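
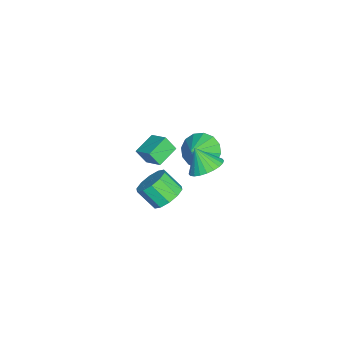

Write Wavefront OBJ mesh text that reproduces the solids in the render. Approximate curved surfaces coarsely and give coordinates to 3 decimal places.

v 2.937 0.633 0.561
v 3.692 0.829 0.945
v 3.459 -0.038 1.844
v 2.703 -0.233 1.459
v 3.312 1.147 1.154
v 3.079 0.28 2.052
v 2.789 1.269 1.136
v 2.556 0.403 2.034
v 2.322 1.149 0.898
v 2.089 0.282 1.797
v 2.09 0.831 0.531
v 1.857 -0.036 1.43
v 2.181 0.438 0.176
v 1.948 -0.429 1.075
v 2.561 0.12 -0.032
v 2.328 -0.747 0.866
v 3.084 -0.003 -0.014
v 2.851 -0.869 0.884
v 3.551 0.118 0.223
v 3.318 -0.749 1.122
v 3.783 0.436 0.59
v 3.55 -0.431 1.489
v 1.073 2.108 1.319
v 1.874 1.676 1.314
v 0.747 1.492 2.381
v 1.952 1.965 1.505
v 1.896 2.276 1.668
v 1.715 2.561 1.778
v 1.436 2.777 1.818
v 1.102 2.891 1.781
v 0.763 2.886 1.675
v 0.471 2.762 1.514
v 0.271 2.539 1.323
v 0.194 2.25 1.132
v 0.249 1.94 0.969
v 0.431 1.655 0.86
v 0.71 1.439 0.82
v 1.044 1.324 0.856
v 1.382 1.33 0.963
v 1.674 1.453 1.124
v -3.564 1.113 -1.909
v -2.901 1.083 -2.735
v -2.436 0.787 -0.991
v -2.89 1.604 -2.563
v -3.06 1.993 -2.216
v -3.365 2.147 -1.787
v -3.724 2.023 -1.39
v -4.039 1.655 -1.132
v -4.227 1.142 -1.082
v -4.238 0.621 -1.254
v -4.068 0.232 -1.601
v -3.763 0.079 -2.031
v -3.405 0.202 -2.428
v -3.089 0.57 -2.685
v -2.603 -1.472 -2.375
v -2.604 -2.002 -1.575
v -3.686 -0.857 -1.969
v -3.687 -1.388 -1.169
v -1.933 -0.652 -1.831
v -1.934 -1.183 -1.031
v -3.016 -0.038 -1.425
v -3.017 -0.568 -0.625
f 2 1 5
f 2 5 3
f 3 5 6
f 3 6 4
f 5 1 7
f 5 7 6
f 6 7 8
f 6 8 4
f 7 1 9
f 7 9 8
f 8 9 10
f 8 10 4
f 9 1 11
f 9 11 10
f 10 11 12
f 10 12 4
f 11 1 13
f 11 13 12
f 12 13 14
f 12 14 4
f 13 1 15
f 13 15 14
f 14 15 16
f 14 16 4
f 15 1 17
f 15 17 16
f 16 17 18
f 16 18 4
f 17 1 19
f 17 19 18
f 18 19 20
f 18 20 4
f 19 1 21
f 19 21 20
f 20 21 22
f 20 22 4
f 21 1 2
f 21 2 22
f 22 2 3
f 22 3 4
f 24 23 26
f 24 26 25
f 26 23 27
f 26 27 25
f 27 23 28
f 27 28 25
f 28 23 29
f 28 29 25
f 29 23 30
f 29 30 25
f 30 23 31
f 30 31 25
f 31 23 32
f 31 32 25
f 32 23 33
f 32 33 25
f 33 23 34
f 33 34 25
f 34 23 35
f 34 35 25
f 35 23 36
f 35 36 25
f 36 23 37
f 36 37 25
f 37 23 38
f 37 38 25
f 38 23 39
f 38 39 25
f 39 23 40
f 39 40 25
f 40 23 24
f 40 24 25
f 42 41 44
f 42 44 43
f 44 41 45
f 44 45 43
f 45 41 46
f 45 46 43
f 46 41 47
f 46 47 43
f 47 41 48
f 47 48 43
f 48 41 49
f 48 49 43
f 49 41 50
f 49 50 43
f 50 41 51
f 50 51 43
f 51 41 52
f 51 52 43
f 52 41 53
f 52 53 43
f 53 41 54
f 53 54 43
f 54 41 42
f 54 42 43
f 56 58 55
f 59 56 55
f 55 58 57
f 57 59 55
f 56 62 58
f 60 56 59
f 60 62 56
f 58 62 57
f 61 59 57
f 57 62 61
f 61 60 59
f 62 60 61



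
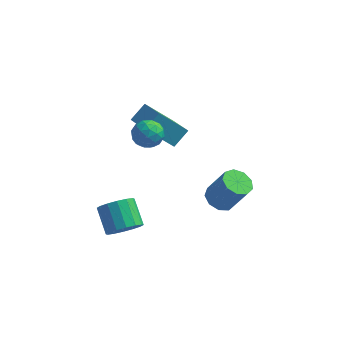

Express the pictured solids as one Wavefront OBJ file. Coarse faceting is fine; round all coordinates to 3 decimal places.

v -1.758 -2.669 -2.706
v -0.992 -2.151 -2.611
v -1.755 -1.193 -1.678
v -2.522 -1.711 -1.774
v -1.221 -1.965 -2.991
v -1.985 -1.007 -2.058
v -1.595 -1.967 -3.294
v -2.359 -1.009 -2.361
v -2.012 -2.157 -3.44
v -2.776 -1.199 -2.507
v -2.362 -2.485 -3.39
v -3.125 -1.526 -2.457
v -2.549 -2.862 -3.156
v -3.313 -1.903 -2.223
v -2.525 -3.187 -2.802
v -3.288 -2.229 -1.869
v -2.295 -3.373 -2.422
v -3.059 -2.415 -1.489
v -1.921 -3.371 -2.119
v -2.685 -2.413 -1.186
v -1.504 -3.181 -1.973
v -2.268 -2.223 -1.04
v -1.155 -2.854 -2.023
v -1.918 -1.895 -1.09
v -0.967 -2.477 -2.257
v -1.731 -1.518 -1.324
v -2.822 1.629 1.676
v -2.356 2.384 2.375
v -1.526 2.143 0.256
v -1.059 2.898 0.956
v -1.721 0.422 2.244
v -1.254 1.177 2.944
v -0.424 0.936 0.825
v 0.042 1.691 1.524
v 1.726 1.495 -3.14
v 2.256 2.09 -3.405
v 3.165 2 -1.784
v 2.634 1.405 -1.52
v 1.807 2.331 -3.139
v 2.715 2.241 -1.519
v 1.32 2.181 -2.875
v 2.228 2.091 -1.254
v 1.022 1.709 -2.734
v 1.931 1.619 -1.114
v 1.054 1.138 -2.784
v 1.963 1.048 -1.163
v 1.4 0.733 -3
v 2.309 0.643 -1.38
v 1.899 0.685 -3.282
v 2.807 0.595 -1.662
v 2.316 1.016 -3.498
v 3.225 0.926 -1.877
v 2.457 1.571 -3.546
v 3.366 1.481 -1.925
v -1.146 -0.555 3.647
v -0.552 -0.916 4.102
v -1.448 -1.744 3.098
v -0.854 -2.105 3.553
v -1.538 -1.811 3.921
v -1.352 -1.076 4.26
v -0.648 -1.584 2.94
v -0.462 -0.849 3.279
v -0.245 -1.552 3.665
v -0.795 -1.692 4.271
v -1.205 -0.968 2.929
v -1.755 -1.108 3.535
v -0.823 -0.631 3.923
v -1.177 -2.029 3.277
v -1.58 -1.856 3.494
v -1.231 -2.068 3.761
v -1.293 -0.725 4.016
v -0.944 -0.937 4.283
v -1.523 -1.463 4.177
v -1.056 -1.723 2.917
v -0.707 -1.935 3.184
v -0.769 -0.592 3.439
v -0.42 -0.804 3.706
v -0.477 -1.197 3.023
v -0.293 -1.217 3.933
v -0.47 -1.916 3.611
v -0.349 -1.61 3.25
v -0.24 -1.178 3.45
v -0.616 -1.299 4.29
v -0.793 -1.998 3.967
v -1.196 -1.825 4.183
v -1.086 -1.393 4.383
v -0.435 -1.673 4.033
v -1.207 -0.662 3.233
v -1.384 -1.361 2.91
v -0.914 -1.267 2.817
v -0.804 -0.835 3.017
v -1.53 -0.744 3.589
v -1.707 -1.443 3.267
v -1.76 -1.482 3.75
v -1.651 -1.05 3.95
v -1.565 -0.987 3.167
f 2 1 5
f 2 5 3
f 3 5 6
f 3 6 4
f 5 1 7
f 5 7 6
f 6 7 8
f 6 8 4
f 7 1 9
f 7 9 8
f 8 9 10
f 8 10 4
f 9 1 11
f 9 11 10
f 10 11 12
f 10 12 4
f 11 1 13
f 11 13 12
f 12 13 14
f 12 14 4
f 13 1 15
f 13 15 14
f 14 15 16
f 14 16 4
f 15 1 17
f 15 17 16
f 16 17 18
f 16 18 4
f 17 1 19
f 17 19 18
f 18 19 20
f 18 20 4
f 19 1 21
f 19 21 20
f 20 21 22
f 20 22 4
f 21 1 23
f 21 23 22
f 22 23 24
f 22 24 4
f 23 1 25
f 23 25 24
f 24 25 26
f 24 26 4
f 25 1 2
f 25 2 26
f 26 2 3
f 26 3 4
f 28 30 27
f 31 28 27
f 27 30 29
f 29 31 27
f 28 34 30
f 32 28 31
f 32 34 28
f 30 34 29
f 33 31 29
f 29 34 33
f 33 32 31
f 34 32 33
f 36 35 39
f 36 39 37
f 37 39 40
f 37 40 38
f 39 35 41
f 39 41 40
f 40 41 42
f 40 42 38
f 41 35 43
f 41 43 42
f 42 43 44
f 42 44 38
f 43 35 45
f 43 45 44
f 44 45 46
f 44 46 38
f 45 35 47
f 45 47 46
f 46 47 48
f 46 48 38
f 47 35 49
f 47 49 48
f 48 49 50
f 48 50 38
f 49 35 51
f 49 51 50
f 50 51 52
f 50 52 38
f 51 35 53
f 51 53 52
f 52 53 54
f 52 54 38
f 53 35 36
f 53 36 54
f 54 36 37
f 54 37 38
f 55 92 71
f 92 66 95
f 71 95 60
f 92 95 71
f 55 71 67
f 71 60 72
f 67 72 56
f 71 72 67
f 55 67 76
f 67 56 77
f 76 77 62
f 67 77 76
f 55 76 88
f 76 62 91
f 88 91 65
f 76 91 88
f 55 88 92
f 88 65 96
f 92 96 66
f 88 96 92
f 56 72 83
f 72 60 86
f 83 86 64
f 72 86 83
f 60 95 73
f 95 66 94
f 73 94 59
f 95 94 73
f 66 96 93
f 96 65 89
f 93 89 57
f 96 89 93
f 65 91 90
f 91 62 78
f 90 78 61
f 91 78 90
f 62 77 82
f 77 56 79
f 82 79 63
f 77 79 82
f 58 84 70
f 84 64 85
f 70 85 59
f 84 85 70
f 58 70 68
f 70 59 69
f 68 69 57
f 70 69 68
f 58 68 75
f 68 57 74
f 75 74 61
f 68 74 75
f 58 75 80
f 75 61 81
f 80 81 63
f 75 81 80
f 58 80 84
f 80 63 87
f 84 87 64
f 80 87 84
f 59 85 73
f 85 64 86
f 73 86 60
f 85 86 73
f 57 69 93
f 69 59 94
f 93 94 66
f 69 94 93
f 61 74 90
f 74 57 89
f 90 89 65
f 74 89 90
f 63 81 82
f 81 61 78
f 82 78 62
f 81 78 82
f 64 87 83
f 87 63 79
f 83 79 56
f 87 79 83



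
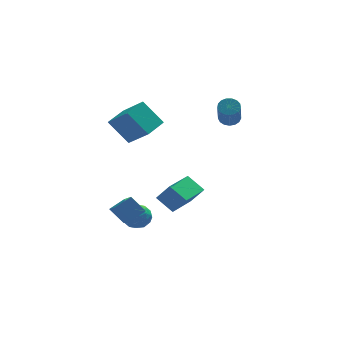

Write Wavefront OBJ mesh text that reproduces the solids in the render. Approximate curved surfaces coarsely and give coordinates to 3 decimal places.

v 1.68 1.65 2.035
v 2.244 1.519 2.001
v 2.063 0.418 3.23
v 1.5 0.55 3.265
v 2.236 1.726 2.185
v 2.055 0.625 3.414
v 2.1 1.916 2.335
v 1.919 0.815 3.564
v 1.868 2.045 2.417
v 1.687 0.944 3.646
v 1.593 2.084 2.411
v 1.412 0.983 3.64
v 1.338 2.023 2.319
v 1.157 0.922 3.548
v 1.162 1.877 2.162
v 0.981 0.776 3.391
v 1.104 1.679 1.976
v 0.923 0.578 3.205
v 1.179 1.474 1.804
v 0.998 0.374 3.033
v 1.368 1.31 1.685
v 1.187 0.209 2.914
v 1.629 1.224 1.646
v 1.448 0.123 2.875
v 1.902 1.235 1.696
v 1.721 0.134 2.925
v 2.124 1.342 1.824
v 1.943 0.241 3.053
v -1.498 -1.498 -2.901
v -2.253 -0.927 -2.179
v -0.443 -0.04 -2.95
v -1.197 0.53 -2.228
v -0.883 -1.91 -1.932
v -1.637 -1.34 -1.21
v 0.173 -0.453 -1.981
v -0.582 0.118 -1.259
v -4.621 -1.993 -2.283
v -4.435 -3.801 -1.212
v -3.867 -1.643 -1.824
v -3.68 -3.451 -0.753
v -3.96 -2.389 -3.067
v -3.773 -4.197 -1.996
v -3.205 -2.039 -2.608
v -3.019 -3.847 -1.537
v -2.4 1.419 1.157
v -3.403 1.859 2.471
v -3.319 2.446 0.111
v -4.322 2.886 1.425
v -1.538 2.494 1.455
v -2.541 2.934 2.769
v -2.457 3.521 0.409
v -3.46 3.961 1.723
v -3.542 0.356 -4.297
v -2.819 0.563 -4.026
v -3.441 -0.783 -3.694
v -2.718 -0.576 -3.423
v -3.37 -0.206 -3.145
v -3.433 0.498 -3.518
v -2.827 -0.718 -4.202
v -2.89 -0.014 -4.575
v -2.378 -0.1 -3.967
v -2.713 0.216 -3.314
v -3.547 -0.436 -4.406
v -3.882 -0.12 -3.753
v -3.19 0.56 -4.215
v -3.07 -0.78 -3.505
v -3.454 -0.563 -3.342
v -3.029 -0.44 -3.183
v -3.55 0.521 -3.916
v -3.125 0.643 -3.757
v -3.449 0.19 -3.239
v -3.135 -0.863 -3.963
v -2.71 -0.741 -3.804
v -3.231 0.22 -4.537
v -2.806 0.343 -4.378
v -2.811 -0.41 -4.481
v -2.505 0.292 -4.021
v -2.446 -0.378 -3.666
v -2.51 -0.461 -4.124
v -2.547 -0.047 -4.343
v -2.703 0.477 -3.637
v -2.643 -0.192 -3.282
v -3.026 0.025 -3.119
v -3.063 0.439 -3.338
v -2.443 0.088 -3.602
v -3.617 -0.028 -4.438
v -3.557 -0.697 -4.083
v -3.197 -0.659 -4.382
v -3.234 -0.245 -4.601
v -3.814 0.158 -4.054
v -3.755 -0.512 -3.699
v -3.713 -0.173 -3.377
v -3.75 0.241 -3.596
v -3.817 -0.308 -4.118
f 2 1 5
f 2 5 3
f 3 5 6
f 3 6 4
f 5 1 7
f 5 7 6
f 6 7 8
f 6 8 4
f 7 1 9
f 7 9 8
f 8 9 10
f 8 10 4
f 9 1 11
f 9 11 10
f 10 11 12
f 10 12 4
f 11 1 13
f 11 13 12
f 12 13 14
f 12 14 4
f 13 1 15
f 13 15 14
f 14 15 16
f 14 16 4
f 15 1 17
f 15 17 16
f 16 17 18
f 16 18 4
f 17 1 19
f 17 19 18
f 18 19 20
f 18 20 4
f 19 1 21
f 19 21 20
f 20 21 22
f 20 22 4
f 21 1 23
f 21 23 22
f 22 23 24
f 22 24 4
f 23 1 25
f 23 25 24
f 24 25 26
f 24 26 4
f 25 1 27
f 25 27 26
f 26 27 28
f 26 28 4
f 27 1 2
f 27 2 28
f 28 2 3
f 28 3 4
f 30 32 29
f 33 30 29
f 29 32 31
f 31 33 29
f 30 36 32
f 34 30 33
f 34 36 30
f 32 36 31
f 35 33 31
f 31 36 35
f 35 34 33
f 36 34 35
f 38 40 37
f 41 38 37
f 37 40 39
f 39 41 37
f 38 44 40
f 42 38 41
f 42 44 38
f 40 44 39
f 43 41 39
f 39 44 43
f 43 42 41
f 44 42 43
f 46 48 45
f 49 46 45
f 45 48 47
f 47 49 45
f 46 52 48
f 50 46 49
f 50 52 46
f 48 52 47
f 51 49 47
f 47 52 51
f 51 50 49
f 52 50 51
f 53 90 69
f 90 64 93
f 69 93 58
f 90 93 69
f 53 69 65
f 69 58 70
f 65 70 54
f 69 70 65
f 53 65 74
f 65 54 75
f 74 75 60
f 65 75 74
f 53 74 86
f 74 60 89
f 86 89 63
f 74 89 86
f 53 86 90
f 86 63 94
f 90 94 64
f 86 94 90
f 54 70 81
f 70 58 84
f 81 84 62
f 70 84 81
f 58 93 71
f 93 64 92
f 71 92 57
f 93 92 71
f 64 94 91
f 94 63 87
f 91 87 55
f 94 87 91
f 63 89 88
f 89 60 76
f 88 76 59
f 89 76 88
f 60 75 80
f 75 54 77
f 80 77 61
f 75 77 80
f 56 82 68
f 82 62 83
f 68 83 57
f 82 83 68
f 56 68 66
f 68 57 67
f 66 67 55
f 68 67 66
f 56 66 73
f 66 55 72
f 73 72 59
f 66 72 73
f 56 73 78
f 73 59 79
f 78 79 61
f 73 79 78
f 56 78 82
f 78 61 85
f 82 85 62
f 78 85 82
f 57 83 71
f 83 62 84
f 71 84 58
f 83 84 71
f 55 67 91
f 67 57 92
f 91 92 64
f 67 92 91
f 59 72 88
f 72 55 87
f 88 87 63
f 72 87 88
f 61 79 80
f 79 59 76
f 80 76 60
f 79 76 80
f 62 85 81
f 85 61 77
f 81 77 54
f 85 77 81



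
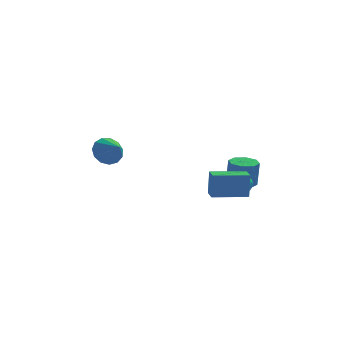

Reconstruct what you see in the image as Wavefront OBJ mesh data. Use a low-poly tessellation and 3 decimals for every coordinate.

v -3.807 -0.778 1.716
v -3.262 -0.898 0.899
v -3.073 -1.722 2.344
v -3.009 -0.502 1.199
v -3.01 -0.193 1.664
v -3.264 -0.07 2.146
v -3.69 -0.173 2.491
v -4.153 -0.467 2.59
v -4.507 -0.86 2.412
v -4.638 -1.227 2.013
v -4.505 -1.452 1.52
v -4.151 -1.463 1.089
v -3.688 -1.256 0.858
v 3.618 0.554 -1.127
v 4.154 -0.152 -1.204
v 4.278 -0.241 0.469
v 3.742 0.466 0.547
v 4.497 0.436 -1.198
v 4.621 0.347 0.475
v 4.325 1.094 -1.15
v 4.45 1.005 0.523
v 3.739 1.435 -1.089
v 3.864 1.346 0.584
v 3.082 1.261 -1.049
v 3.206 1.172 0.624
v 2.739 0.673 -1.055
v 2.863 0.584 0.618
v 2.91 0.015 -1.103
v 3.035 -0.074 0.57
v 3.496 -0.326 -1.164
v 3.621 -0.415 0.509
v 3.633 -0.602 -0.776
v 4.027 -0.785 -0.275
v 3.233 -1.595 -0.825
v 3.627 -1.778 -0.324
v 3.124 -1.36 -0.215
v 3.372 -0.746 -0.185
v 3.888 -1.634 -0.915
v 4.136 -1.02 -0.885
v 4.184 -1.422 -0.361
v 3.712 -1.253 0.071
v 3.548 -1.127 -1.171
v 3.076 -0.958 -0.739
v 3.865 -0.606 -0.522
v 3.395 -1.774 -0.578
v 3.1 -1.528 -0.514
v 3.331 -1.636 -0.22
v 3.48 -0.584 -0.468
v 3.711 -0.691 -0.174
v 3.181 -1.029 -0.139
v 3.549 -1.689 -0.926
v 3.78 -1.796 -0.632
v 3.929 -0.744 -0.88
v 4.16 -0.852 -0.586
v 4.079 -1.351 -0.961
v 4.189 -1.088 -0.278
v 3.954 -1.672 -0.306
v 4.108 -1.587 -0.654
v 4.253 -1.227 -0.636
v 3.911 -0.989 -0.023
v 3.676 -1.573 -0.052
v 3.381 -1.327 0.012
v 3.526 -0.966 0.03
v 4.004 -1.364 -0.074
v 3.584 -0.807 -1.048
v 3.349 -1.391 -1.077
v 3.734 -1.414 -1.13
v 3.879 -1.053 -1.112
v 3.306 -0.708 -0.794
v 3.071 -1.292 -0.822
v 3.007 -1.153 -0.464
v 3.152 -0.793 -0.446
v 3.256 -1.016 -1.026
v 1.988 -3.752 -0.61
v 2.049 -3.667 0.957
v 1.785 -2.763 -0.655
v 1.846 -2.679 0.911
v 4.014 -3.341 -0.711
v 4.075 -3.257 0.855
v 3.811 -2.353 -0.757
v 3.872 -2.268 0.81
f 2 1 4
f 2 4 3
f 4 1 5
f 4 5 3
f 5 1 6
f 5 6 3
f 6 1 7
f 6 7 3
f 7 1 8
f 7 8 3
f 8 1 9
f 8 9 3
f 9 1 10
f 9 10 3
f 10 1 11
f 10 11 3
f 11 1 12
f 11 12 3
f 12 1 13
f 12 13 3
f 13 1 2
f 13 2 3
f 15 14 18
f 15 18 16
f 16 18 19
f 16 19 17
f 18 14 20
f 18 20 19
f 19 20 21
f 19 21 17
f 20 14 22
f 20 22 21
f 21 22 23
f 21 23 17
f 22 14 24
f 22 24 23
f 23 24 25
f 23 25 17
f 24 14 26
f 24 26 25
f 25 26 27
f 25 27 17
f 26 14 28
f 26 28 27
f 27 28 29
f 27 29 17
f 28 14 30
f 28 30 29
f 29 30 31
f 29 31 17
f 30 14 15
f 30 15 31
f 31 15 16
f 31 16 17
f 32 69 48
f 69 43 72
f 48 72 37
f 69 72 48
f 32 48 44
f 48 37 49
f 44 49 33
f 48 49 44
f 32 44 53
f 44 33 54
f 53 54 39
f 44 54 53
f 32 53 65
f 53 39 68
f 65 68 42
f 53 68 65
f 32 65 69
f 65 42 73
f 69 73 43
f 65 73 69
f 33 49 60
f 49 37 63
f 60 63 41
f 49 63 60
f 37 72 50
f 72 43 71
f 50 71 36
f 72 71 50
f 43 73 70
f 73 42 66
f 70 66 34
f 73 66 70
f 42 68 67
f 68 39 55
f 67 55 38
f 68 55 67
f 39 54 59
f 54 33 56
f 59 56 40
f 54 56 59
f 35 61 47
f 61 41 62
f 47 62 36
f 61 62 47
f 35 47 45
f 47 36 46
f 45 46 34
f 47 46 45
f 35 45 52
f 45 34 51
f 52 51 38
f 45 51 52
f 35 52 57
f 52 38 58
f 57 58 40
f 52 58 57
f 35 57 61
f 57 40 64
f 61 64 41
f 57 64 61
f 36 62 50
f 62 41 63
f 50 63 37
f 62 63 50
f 34 46 70
f 46 36 71
f 70 71 43
f 46 71 70
f 38 51 67
f 51 34 66
f 67 66 42
f 51 66 67
f 40 58 59
f 58 38 55
f 59 55 39
f 58 55 59
f 41 64 60
f 64 40 56
f 60 56 33
f 64 56 60
f 75 77 74
f 78 75 74
f 74 77 76
f 76 78 74
f 75 81 77
f 79 75 78
f 79 81 75
f 77 81 76
f 80 78 76
f 76 81 80
f 80 79 78
f 81 79 80



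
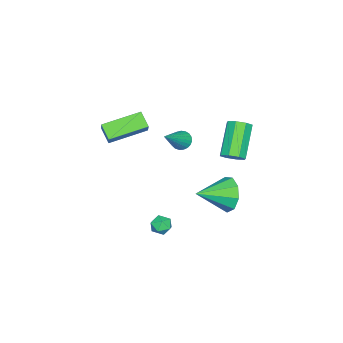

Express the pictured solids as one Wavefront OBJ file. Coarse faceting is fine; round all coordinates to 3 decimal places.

v 1.19 -1.674 1.766
v 1.529 -1.389 1.392
v 2.75 -1.866 3.034
v 1.442 -1.209 1.527
v 1.31 -1.11 1.703
v 1.158 -1.109 1.89
v 1.012 -1.205 2.056
v 0.896 -1.382 2.171
v 0.831 -1.61 2.217
v 0.828 -1.849 2.184
v 0.888 -2.058 2.079
v 1 -2.2 1.92
v 1.145 -2.252 1.734
v 1.297 -2.203 1.554
v 1.431 -2.063 1.41
v 1.524 -1.856 1.328
v 1.558 -1.618 1.321
v 1.199 1.088 1.372
v 1.666 1.083 1.838
v 0.207 0.807 3.295
v -0.259 0.812 2.828
v 1.488 1.547 1.748
v 0.029 1.271 3.205
v 1.141 1.742 1.437
v -0.318 1.466 2.894
v 0.828 1.554 1.088
v -0.631 1.278 2.545
v 0.733 1.093 0.905
v -0.726 0.817 2.362
v 0.911 0.629 0.995
v -0.548 0.353 2.452
v 1.258 0.434 1.306
v -0.201 0.158 2.763
v 1.571 0.622 1.655
v 0.112 0.346 3.112
v 3.234 -1.327 -3.392
v 3.651 -1.797 -3.439
v 2.469 -2.003 -3.421
v 2.886 -2.473 -3.468
v 2.838 -2.147 -2.93
v 3.311 -1.73 -2.912
v 2.809 -2.07 -3.948
v 3.282 -1.653 -3.93
v 3.389 -2.257 -3.783
v 3.407 -2.304 -3.154
v 2.713 -1.496 -3.706
v 2.731 -1.543 -3.077
v 1.726 -3.626 3.356
v 2.535 -3.191 4.304
v 2.139 -3.028 2.729
v 2.948 -2.593 3.677
v 3.092 -5.087 2.863
v 3.901 -4.652 3.811
v 3.505 -4.489 2.236
v 4.314 -4.054 3.184
v 0.657 0.641 -1.959
v 1.261 0.866 -2.839
v 1.943 -0.541 -1.381
v 1.437 1.331 -2.283
v 1.249 1.472 -1.576
v 0.784 1.225 -1.048
v 0.26 0.705 -0.947
v -0.079 0.155 -1.319
v -0.073 -0.168 -1.991
v 0.275 -0.112 -2.649
v 0.802 0.297 -2.983
f 2 1 4
f 2 4 3
f 4 1 5
f 4 5 3
f 5 1 6
f 5 6 3
f 6 1 7
f 6 7 3
f 7 1 8
f 7 8 3
f 8 1 9
f 8 9 3
f 9 1 10
f 9 10 3
f 10 1 11
f 10 11 3
f 11 1 12
f 11 12 3
f 12 1 13
f 12 13 3
f 13 1 14
f 13 14 3
f 14 1 15
f 14 15 3
f 15 1 16
f 15 16 3
f 16 1 17
f 16 17 3
f 17 1 2
f 17 2 3
f 19 18 22
f 19 22 20
f 20 22 23
f 20 23 21
f 22 18 24
f 22 24 23
f 23 24 25
f 23 25 21
f 24 18 26
f 24 26 25
f 25 26 27
f 25 27 21
f 26 18 28
f 26 28 27
f 27 28 29
f 27 29 21
f 28 18 30
f 28 30 29
f 29 30 31
f 29 31 21
f 30 18 32
f 30 32 31
f 31 32 33
f 31 33 21
f 32 18 34
f 32 34 33
f 33 34 35
f 33 35 21
f 34 18 19
f 34 19 35
f 35 19 20
f 35 20 21
f 36 47 41
f 36 41 37
f 36 37 43
f 36 43 46
f 36 46 47
f 37 41 45
f 41 47 40
f 47 46 38
f 46 43 42
f 43 37 44
f 39 45 40
f 39 40 38
f 39 38 42
f 39 42 44
f 39 44 45
f 40 45 41
f 38 40 47
f 42 38 46
f 44 42 43
f 45 44 37
f 49 51 48
f 52 49 48
f 48 51 50
f 50 52 48
f 49 55 51
f 53 49 52
f 53 55 49
f 51 55 50
f 54 52 50
f 50 55 54
f 54 53 52
f 55 53 54
f 57 56 59
f 57 59 58
f 59 56 60
f 59 60 58
f 60 56 61
f 60 61 58
f 61 56 62
f 61 62 58
f 62 56 63
f 62 63 58
f 63 56 64
f 63 64 58
f 64 56 65
f 64 65 58
f 65 56 66
f 65 66 58
f 66 56 57
f 66 57 58



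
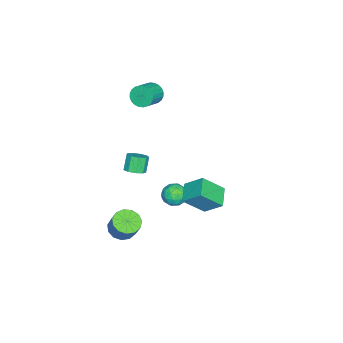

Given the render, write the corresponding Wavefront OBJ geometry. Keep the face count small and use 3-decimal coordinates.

v 3.571 -2.368 -4.033
v 4.321 -2.12 -4.42
v 4.759 -1.623 -3.255
v 4.009 -1.872 -2.867
v 4.008 -1.738 -4.465
v 4.445 -1.242 -3.3
v 3.556 -1.557 -4.373
v 3.993 -1.06 -3.208
v 3.108 -1.633 -4.172
v 3.546 -1.136 -3.007
v 2.808 -1.943 -3.928
v 3.246 -1.446 -2.763
v 2.75 -2.388 -3.716
v 3.188 -1.891 -2.551
v 2.953 -2.826 -3.605
v 3.39 -2.329 -2.44
v 3.352 -3.12 -3.63
v 3.789 -2.623 -2.465
v 3.821 -3.174 -3.782
v 4.258 -2.678 -2.617
v 4.21 -2.973 -4.014
v 4.647 -2.476 -2.849
v 4.397 -2.58 -4.252
v 4.834 -2.083 -3.087
v 2.578 2.415 -0.226
v 2.632 3.506 0.696
v 3.777 2.72 -0.657
v 3.831 3.812 0.265
v 3.289 1.348 0.995
v 3.343 2.44 1.917
v 4.488 1.654 0.564
v 4.542 2.745 1.486
v -4.59 -3.566 1.504
v -4.332 -3.913 0.843
v -3.092 -4.121 1.435
v -3.35 -3.774 2.096
v -4.258 -3.619 0.789
v -3.017 -3.827 1.381
v -4.234 -3.317 0.845
v -2.993 -3.524 1.437
v -4.264 -3.052 1
v -3.023 -3.26 1.593
v -4.344 -2.866 1.233
v -3.103 -3.074 1.825
v -4.461 -2.787 1.507
v -3.221 -2.995 2.099
v -4.598 -2.826 1.78
v -3.358 -3.034 2.372
v -4.734 -2.978 2.011
v -3.494 -3.186 2.603
v -4.848 -3.219 2.165
v -3.608 -3.427 2.757
v -4.923 -3.513 2.219
v -3.682 -3.721 2.811
v -4.947 -3.816 2.163
v -3.706 -4.023 2.755
v -4.917 -4.08 2.007
v -3.676 -4.288 2.6
v -4.837 -4.266 1.775
v -3.596 -4.474 2.367
v -4.719 -4.345 1.501
v -3.479 -4.553 2.093
v -4.582 -4.306 1.228
v -3.342 -4.514 1.82
v -4.446 -4.154 0.997
v -3.206 -4.362 1.589
v 1.88 0.995 -0.995
v 2.481 0.99 -1.553
v 1.819 -0.33 -1.047
v 2.42 -0.335 -1.605
v 2.582 -0.119 -0.831
v 2.619 0.699 -0.798
v 1.681 -0.039 -1.802
v 1.718 0.779 -1.769
v 2.358 0.35 -2.051
v 2.915 0.301 -1.451
v 1.385 0.359 -1.149
v 1.942 0.31 -0.549
v 2.186 1.109 -1.269
v 2.114 -0.449 -1.331
v 2.209 -0.322 -0.876
v 2.563 -0.325 -1.203
v 2.267 0.938 -0.826
v 2.62 0.935 -1.154
v 2.679 0.283 -0.729
v 1.68 -0.275 -1.446
v 2.033 -0.278 -1.774
v 1.737 0.985 -1.397
v 2.091 0.982 -1.724
v 1.621 0.377 -1.871
v 2.467 0.73 -1.89
v 2.431 -0.049 -1.921
v 1.997 0.125 -2.037
v 2.019 0.606 -2.018
v 2.794 0.701 -1.537
v 2.758 -0.078 -1.568
v 2.853 0.049 -1.113
v 2.875 0.53 -1.094
v 2.722 0.325 -1.831
v 1.542 0.738 -1.032
v 1.506 -0.041 -1.063
v 1.425 0.13 -1.506
v 1.447 0.611 -1.487
v 1.869 0.709 -0.679
v 1.833 -0.07 -0.71
v 2.281 0.054 -0.582
v 2.303 0.535 -0.563
v 1.578 0.335 -0.769
v 1.691 -2.28 -0.297
v 2.248 -2.451 0.035
v 1.685 -2.47 0.969
v 1.129 -2.3 0.637
v 2.208 -1.995 0.02
v 1.645 -2.014 0.954
v 1.926 -1.672 -0.143
v 1.364 -1.691 0.791
v 1.535 -1.634 -0.378
v 0.972 -1.653 0.556
v 1.216 -1.898 -0.575
v 0.654 -1.917 0.359
v 1.12 -2.341 -0.642
v 0.558 -2.36 0.292
v 1.291 -2.756 -0.547
v 0.729 -2.775 0.386
v 1.649 -2.948 -0.336
v 1.087 -2.967 0.598
v 2.027 -2.828 -0.106
v 1.465 -2.847 0.828
f 2 1 5
f 2 5 3
f 3 5 6
f 3 6 4
f 5 1 7
f 5 7 6
f 6 7 8
f 6 8 4
f 7 1 9
f 7 9 8
f 8 9 10
f 8 10 4
f 9 1 11
f 9 11 10
f 10 11 12
f 10 12 4
f 11 1 13
f 11 13 12
f 12 13 14
f 12 14 4
f 13 1 15
f 13 15 14
f 14 15 16
f 14 16 4
f 15 1 17
f 15 17 16
f 16 17 18
f 16 18 4
f 17 1 19
f 17 19 18
f 18 19 20
f 18 20 4
f 19 1 21
f 19 21 20
f 20 21 22
f 20 22 4
f 21 1 23
f 21 23 22
f 22 23 24
f 22 24 4
f 23 1 2
f 23 2 24
f 24 2 3
f 24 3 4
f 26 28 25
f 29 26 25
f 25 28 27
f 27 29 25
f 26 32 28
f 30 26 29
f 30 32 26
f 28 32 27
f 31 29 27
f 27 32 31
f 31 30 29
f 32 30 31
f 34 33 37
f 34 37 35
f 35 37 38
f 35 38 36
f 37 33 39
f 37 39 38
f 38 39 40
f 38 40 36
f 39 33 41
f 39 41 40
f 40 41 42
f 40 42 36
f 41 33 43
f 41 43 42
f 42 43 44
f 42 44 36
f 43 33 45
f 43 45 44
f 44 45 46
f 44 46 36
f 45 33 47
f 45 47 46
f 46 47 48
f 46 48 36
f 47 33 49
f 47 49 48
f 48 49 50
f 48 50 36
f 49 33 51
f 49 51 50
f 50 51 52
f 50 52 36
f 51 33 53
f 51 53 52
f 52 53 54
f 52 54 36
f 53 33 55
f 53 55 54
f 54 55 56
f 54 56 36
f 55 33 57
f 55 57 56
f 56 57 58
f 56 58 36
f 57 33 59
f 57 59 58
f 58 59 60
f 58 60 36
f 59 33 61
f 59 61 60
f 60 61 62
f 60 62 36
f 61 33 63
f 61 63 62
f 62 63 64
f 62 64 36
f 63 33 65
f 63 65 64
f 64 65 66
f 64 66 36
f 65 33 34
f 65 34 66
f 66 34 35
f 66 35 36
f 67 104 83
f 104 78 107
f 83 107 72
f 104 107 83
f 67 83 79
f 83 72 84
f 79 84 68
f 83 84 79
f 67 79 88
f 79 68 89
f 88 89 74
f 79 89 88
f 67 88 100
f 88 74 103
f 100 103 77
f 88 103 100
f 67 100 104
f 100 77 108
f 104 108 78
f 100 108 104
f 68 84 95
f 84 72 98
f 95 98 76
f 84 98 95
f 72 107 85
f 107 78 106
f 85 106 71
f 107 106 85
f 78 108 105
f 108 77 101
f 105 101 69
f 108 101 105
f 77 103 102
f 103 74 90
f 102 90 73
f 103 90 102
f 74 89 94
f 89 68 91
f 94 91 75
f 89 91 94
f 70 96 82
f 96 76 97
f 82 97 71
f 96 97 82
f 70 82 80
f 82 71 81
f 80 81 69
f 82 81 80
f 70 80 87
f 80 69 86
f 87 86 73
f 80 86 87
f 70 87 92
f 87 73 93
f 92 93 75
f 87 93 92
f 70 92 96
f 92 75 99
f 96 99 76
f 92 99 96
f 71 97 85
f 97 76 98
f 85 98 72
f 97 98 85
f 69 81 105
f 81 71 106
f 105 106 78
f 81 106 105
f 73 86 102
f 86 69 101
f 102 101 77
f 86 101 102
f 75 93 94
f 93 73 90
f 94 90 74
f 93 90 94
f 76 99 95
f 99 75 91
f 95 91 68
f 99 91 95
f 110 109 113
f 110 113 111
f 111 113 114
f 111 114 112
f 113 109 115
f 113 115 114
f 114 115 116
f 114 116 112
f 115 109 117
f 115 117 116
f 116 117 118
f 116 118 112
f 117 109 119
f 117 119 118
f 118 119 120
f 118 120 112
f 119 109 121
f 119 121 120
f 120 121 122
f 120 122 112
f 121 109 123
f 121 123 122
f 122 123 124
f 122 124 112
f 123 109 125
f 123 125 124
f 124 125 126
f 124 126 112
f 125 109 127
f 125 127 126
f 126 127 128
f 126 128 112
f 127 109 110
f 127 110 128
f 128 110 111
f 128 111 112



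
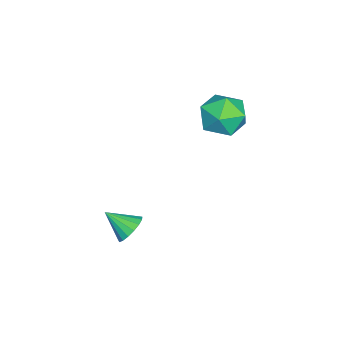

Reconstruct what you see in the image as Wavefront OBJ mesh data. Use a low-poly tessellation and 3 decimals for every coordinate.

v -3.547 2.52 2.739
v -2.999 2.048 1.769
v -4.681 0.932 2.871
v -4.133 0.46 1.901
v -3.528 0.574 2.942
v -2.827 1.556 2.86
v -4.853 1.424 1.78
v -4.152 2.406 1.698
v -3.806 1.371 1.177
v -2.987 0.846 1.895
v -4.693 2.134 2.745
v -3.874 1.609 3.463
v -0.168 -1.604 -3.023
v 0.485 -1.904 -3.375
v -0.252 -2.756 -2.197
v 0.624 -1.703 -3.08
v 0.582 -1.479 -2.772
v 0.368 -1.284 -2.521
v 0.031 -1.162 -2.386
v -0.351 -1.142 -2.396
v -0.691 -1.227 -2.549
v -0.911 -1.398 -2.812
v -0.961 -1.617 -3.122
v -0.829 -1.832 -3.41
v -0.546 -1.995 -3.609
v -0.176 -2.069 -3.673
v 0.196 -2.036 -3.589
f 1 12 6
f 1 6 2
f 1 2 8
f 1 8 11
f 1 11 12
f 2 6 10
f 6 12 5
f 12 11 3
f 11 8 7
f 8 2 9
f 4 10 5
f 4 5 3
f 4 3 7
f 4 7 9
f 4 9 10
f 5 10 6
f 3 5 12
f 7 3 11
f 9 7 8
f 10 9 2
f 14 13 16
f 14 16 15
f 16 13 17
f 16 17 15
f 17 13 18
f 17 18 15
f 18 13 19
f 18 19 15
f 19 13 20
f 19 20 15
f 20 13 21
f 20 21 15
f 21 13 22
f 21 22 15
f 22 13 23
f 22 23 15
f 23 13 24
f 23 24 15
f 24 13 25
f 24 25 15
f 25 13 26
f 25 26 15
f 26 13 27
f 26 27 15
f 27 13 14
f 27 14 15



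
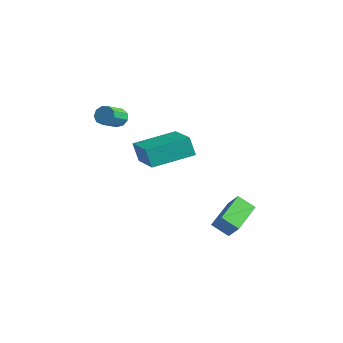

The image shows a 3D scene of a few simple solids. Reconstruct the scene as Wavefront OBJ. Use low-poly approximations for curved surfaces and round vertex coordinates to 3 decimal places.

v -1.465 -1.498 -0.747
v -1.822 -1.563 0.249
v -0.771 0.49 -0.369
v -1.127 0.425 0.627
v 0.347 -2.245 -0.147
v -0.009 -2.31 0.849
v 1.042 -0.257 0.231
v 0.685 -0.322 1.227
v -2.885 -1.535 1.505
v -2.534 -1.252 1.82
v -2.264 -2.262 2.429
v -2.615 -2.545 2.115
v -2.876 -1.249 1.975
v -2.607 -2.259 2.585
v -3.223 -1.381 1.911
v -2.954 -2.391 2.52
v -3.411 -1.584 1.657
v -3.142 -2.594 2.266
v -3.353 -1.765 1.332
v -3.084 -2.775 1.941
v -3.076 -1.838 1.088
v -2.807 -2.848 1.697
v -2.709 -1.769 1.04
v -2.44 -2.779 1.649
v -2.425 -1.591 1.209
v -2.155 -2.601 1.818
v -2.355 -1.386 1.518
v -2.086 -2.397 2.127
v 2.86 -0.943 -3.248
v 3.466 -0.9 -2.518
v 2.197 0.678 -2.793
v 2.803 0.721 -2.063
v 3.537 -0.501 -3.837
v 4.143 -0.458 -3.107
v 2.874 1.12 -3.382
v 3.48 1.163 -2.652
f 2 4 1
f 5 2 1
f 1 4 3
f 3 5 1
f 2 8 4
f 6 2 5
f 6 8 2
f 4 8 3
f 7 5 3
f 3 8 7
f 7 6 5
f 8 6 7
f 10 9 13
f 10 13 11
f 11 13 14
f 11 14 12
f 13 9 15
f 13 15 14
f 14 15 16
f 14 16 12
f 15 9 17
f 15 17 16
f 16 17 18
f 16 18 12
f 17 9 19
f 17 19 18
f 18 19 20
f 18 20 12
f 19 9 21
f 19 21 20
f 20 21 22
f 20 22 12
f 21 9 23
f 21 23 22
f 22 23 24
f 22 24 12
f 23 9 25
f 23 25 24
f 24 25 26
f 24 26 12
f 25 9 27
f 25 27 26
f 26 27 28
f 26 28 12
f 27 9 10
f 27 10 28
f 28 10 11
f 28 11 12
f 30 32 29
f 33 30 29
f 29 32 31
f 31 33 29
f 30 36 32
f 34 30 33
f 34 36 30
f 32 36 31
f 35 33 31
f 31 36 35
f 35 34 33
f 36 34 35



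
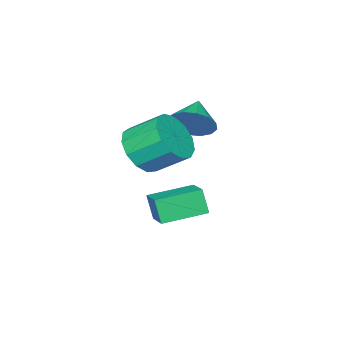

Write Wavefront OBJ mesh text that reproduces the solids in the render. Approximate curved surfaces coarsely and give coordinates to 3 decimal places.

v 1.688 -0.399 -1.55
v 1.613 -0.734 -0.674
v 2.265 0.424 -1.186
v 2.191 0.09 -0.31
v 2.969 -1.21 -1.75
v 2.895 -1.544 -0.874
v 3.547 -0.386 -1.386
v 3.472 -0.721 -0.51
v 1.77 -0.67 2.1
v 2.258 -1.037 2.601
v 0.89 -1.13 2.62
v 2.174 -0.678 2.779
v 1.983 -0.317 2.774
v 1.734 -0.05 2.589
v 1.495 0.05 2.273
v 1.329 -0.042 1.911
v 1.282 -0.303 1.599
v 1.365 -0.662 1.422
v 1.557 -1.023 1.427
v 1.805 -1.289 1.612
v 2.045 -1.39 1.928
v 2.21 -1.298 2.29
v 3.91 -0.86 1.799
v 4.206 -1.305 2.535
v 3.787 -0.326 3.297
v 3.49 0.12 2.561
v 4.597 -1.014 2.375
v 4.177 -0.035 3.137
v 4.769 -0.674 2.033
v 4.35 0.306 2.795
v 4.669 -0.393 1.616
v 4.249 0.587 2.378
v 4.327 -0.26 1.257
v 3.908 0.72 2.019
v 3.853 -0.317 1.071
v 3.434 0.662 1.833
v 3.397 -0.547 1.115
v 2.978 0.432 1.877
v 3.104 -0.876 1.377
v 2.684 0.103 2.139
v 3.066 -1.2 1.772
v 2.647 -0.221 2.534
v 3.296 -1.416 2.176
v 2.877 -0.437 2.939
v 3.721 -1.455 2.461
v 3.302 -0.476 3.223
f 2 4 1
f 5 2 1
f 1 4 3
f 3 5 1
f 2 8 4
f 6 2 5
f 6 8 2
f 4 8 3
f 7 5 3
f 3 8 7
f 7 6 5
f 8 6 7
f 10 9 12
f 10 12 11
f 12 9 13
f 12 13 11
f 13 9 14
f 13 14 11
f 14 9 15
f 14 15 11
f 15 9 16
f 15 16 11
f 16 9 17
f 16 17 11
f 17 9 18
f 17 18 11
f 18 9 19
f 18 19 11
f 19 9 20
f 19 20 11
f 20 9 21
f 20 21 11
f 21 9 22
f 21 22 11
f 22 9 10
f 22 10 11
f 24 23 27
f 24 27 25
f 25 27 28
f 25 28 26
f 27 23 29
f 27 29 28
f 28 29 30
f 28 30 26
f 29 23 31
f 29 31 30
f 30 31 32
f 30 32 26
f 31 23 33
f 31 33 32
f 32 33 34
f 32 34 26
f 33 23 35
f 33 35 34
f 34 35 36
f 34 36 26
f 35 23 37
f 35 37 36
f 36 37 38
f 36 38 26
f 37 23 39
f 37 39 38
f 38 39 40
f 38 40 26
f 39 23 41
f 39 41 40
f 40 41 42
f 40 42 26
f 41 23 43
f 41 43 42
f 42 43 44
f 42 44 26
f 43 23 45
f 43 45 44
f 44 45 46
f 44 46 26
f 45 23 24
f 45 24 46
f 46 24 25
f 46 25 26



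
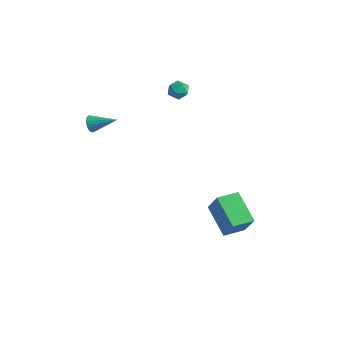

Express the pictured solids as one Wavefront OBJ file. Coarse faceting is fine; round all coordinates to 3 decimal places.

v -3.728 -2.658 2.427
v -3.391 -2.908 2.013
v -2.432 -1.882 3.013
v -3.471 -2.686 1.897
v -3.602 -2.459 1.886
v -3.758 -2.271 1.982
v -3.908 -2.16 2.167
v -4.023 -2.147 2.403
v -4.079 -2.235 2.644
v -4.065 -2.407 2.842
v -3.985 -2.629 2.958
v -3.854 -2.856 2.968
v -3.698 -3.044 2.872
v -3.548 -3.156 2.688
v -3.434 -3.168 2.452
v -3.378 -3.08 2.211
v -2.527 3.178 3.365
v -1.897 3.04 3.056
v -2.423 2.22 4.004
v -1.793 2.082 3.695
v -1.859 2.638 4.14
v -1.923 3.23 3.744
v -2.397 2.03 3.316
v -2.461 2.622 2.92
v -1.817 2.33 3.025
v -1.484 2.706 3.535
v -2.836 2.554 3.525
v -2.503 2.93 4.035
v 1.535 1.298 -3.948
v 2.487 1.031 -2.503
v 1.923 2.611 -3.96
v 2.874 2.345 -2.516
v 3.266 0.775 -5.184
v 4.217 0.509 -3.74
v 3.653 2.089 -5.197
v 4.605 1.822 -3.752
f 2 1 4
f 2 4 3
f 4 1 5
f 4 5 3
f 5 1 6
f 5 6 3
f 6 1 7
f 6 7 3
f 7 1 8
f 7 8 3
f 8 1 9
f 8 9 3
f 9 1 10
f 9 10 3
f 10 1 11
f 10 11 3
f 11 1 12
f 11 12 3
f 12 1 13
f 12 13 3
f 13 1 14
f 13 14 3
f 14 1 15
f 14 15 3
f 15 1 16
f 15 16 3
f 16 1 2
f 16 2 3
f 17 28 22
f 17 22 18
f 17 18 24
f 17 24 27
f 17 27 28
f 18 22 26
f 22 28 21
f 28 27 19
f 27 24 23
f 24 18 25
f 20 26 21
f 20 21 19
f 20 19 23
f 20 23 25
f 20 25 26
f 21 26 22
f 19 21 28
f 23 19 27
f 25 23 24
f 26 25 18
f 30 32 29
f 33 30 29
f 29 32 31
f 31 33 29
f 30 36 32
f 34 30 33
f 34 36 30
f 32 36 31
f 35 33 31
f 31 36 35
f 35 34 33
f 36 34 35



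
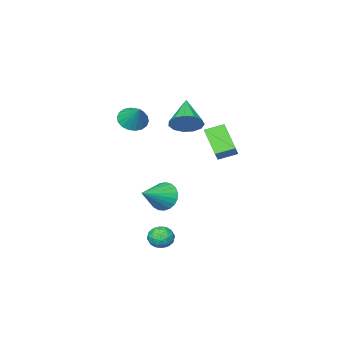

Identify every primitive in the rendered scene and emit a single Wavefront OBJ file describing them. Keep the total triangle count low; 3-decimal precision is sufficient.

v 0.246 0.059 3.38
v 0.975 -0.408 3.586
v 0.574 1.081 4.54
v 1.109 -0.148 3.319
v 1.073 0.153 3.064
v 0.872 0.435 2.872
v 0.548 0.643 2.78
v 0.164 0.736 2.808
v -0.204 0.694 2.948
v -0.483 0.526 3.175
v -0.617 0.267 3.442
v -0.581 -0.035 3.696
v -0.38 -0.317 3.889
v -0.056 -0.525 3.98
v 0.329 -0.617 3.953
v 0.696 -0.576 3.812
v 0.216 2.632 -1.614
v 0.661 2.309 -2.425
v 1.904 2.828 -0.766
v 0.647 2.711 -2.491
v 0.558 3.099 -2.404
v 0.41 3.406 -2.182
v 0.229 3.58 -1.861
v 0.045 3.59 -1.497
v -0.109 3.434 -1.154
v -0.207 3.139 -0.89
v -0.232 2.756 -0.751
v -0.18 2.353 -0.762
v -0.059 1.997 -0.92
v 0.109 1.751 -1.198
v 0.296 1.657 -1.548
v 0.469 1.732 -1.909
v 0.598 1.962 -2.22
v -2.429 1.385 2.718
v -1.674 1.297 3.368
v -3.551 0.055 3.842
v -1.994 1.722 3.553
v -2.452 2.041 3.473
v -2.903 2.151 3.153
v -3.203 2.018 2.695
v -3.258 1.684 2.245
v -3.05 1.254 1.945
v -2.645 0.867 1.891
v -2.171 0.643 2.099
v -1.78 0.655 2.504
v -1.595 0.899 2.977
v -3.269 3.064 0.319
v -3.623 1.735 1.6
v -4.201 3.68 0.699
v -4.556 2.35 1.98
v -2.504 3.69 1.18
v -2.859 2.36 2.461
v -3.437 4.305 1.56
v -3.791 2.976 2.841
v 0.721 4.037 -4.068
v 1.124 4.449 -3.529
v 1.716 3.251 -4.211
v 2.119 3.663 -3.672
v 1.496 3.231 -3.453
v 0.882 3.717 -3.365
v 1.958 3.983 -4.375
v 1.344 4.469 -4.287
v 1.889 4.416 -3.719
v 1.603 3.951 -3.15
v 1.237 3.749 -4.59
v 0.951 3.284 -4.021
v 0.836 4.312 -3.786
v 2.004 3.388 -3.954
v 1.639 3.134 -3.825
v 1.876 3.376 -3.509
v 0.693 3.882 -3.689
v 0.93 4.124 -3.373
v 1.148 3.408 -3.328
v 1.91 3.576 -4.367
v 2.147 3.818 -4.051
v 0.964 4.324 -4.231
v 1.201 4.566 -3.915
v 1.692 4.292 -4.412
v 1.522 4.535 -3.581
v 2.106 4.072 -3.665
v 2.012 4.26 -4.078
v 1.651 4.546 -4.026
v 1.354 4.262 -3.246
v 1.939 3.799 -3.331
v 1.573 3.546 -3.202
v 1.211 3.831 -3.15
v 1.804 4.242 -3.358
v 0.901 3.901 -4.409
v 1.486 3.438 -4.494
v 1.629 3.869 -4.59
v 1.267 4.154 -4.538
v 0.734 3.628 -4.075
v 1.318 3.165 -4.159
v 1.189 3.154 -3.714
v 0.828 3.44 -3.662
v 1.036 3.458 -4.382
f 2 1 4
f 2 4 3
f 4 1 5
f 4 5 3
f 5 1 6
f 5 6 3
f 6 1 7
f 6 7 3
f 7 1 8
f 7 8 3
f 8 1 9
f 8 9 3
f 9 1 10
f 9 10 3
f 10 1 11
f 10 11 3
f 11 1 12
f 11 12 3
f 12 1 13
f 12 13 3
f 13 1 14
f 13 14 3
f 14 1 15
f 14 15 3
f 15 1 16
f 15 16 3
f 16 1 2
f 16 2 3
f 18 17 20
f 18 20 19
f 20 17 21
f 20 21 19
f 21 17 22
f 21 22 19
f 22 17 23
f 22 23 19
f 23 17 24
f 23 24 19
f 24 17 25
f 24 25 19
f 25 17 26
f 25 26 19
f 26 17 27
f 26 27 19
f 27 17 28
f 27 28 19
f 28 17 29
f 28 29 19
f 29 17 30
f 29 30 19
f 30 17 31
f 30 31 19
f 31 17 32
f 31 32 19
f 32 17 33
f 32 33 19
f 33 17 18
f 33 18 19
f 35 34 37
f 35 37 36
f 37 34 38
f 37 38 36
f 38 34 39
f 38 39 36
f 39 34 40
f 39 40 36
f 40 34 41
f 40 41 36
f 41 34 42
f 41 42 36
f 42 34 43
f 42 43 36
f 43 34 44
f 43 44 36
f 44 34 45
f 44 45 36
f 45 34 46
f 45 46 36
f 46 34 35
f 46 35 36
f 48 50 47
f 51 48 47
f 47 50 49
f 49 51 47
f 48 54 50
f 52 48 51
f 52 54 48
f 50 54 49
f 53 51 49
f 49 54 53
f 53 52 51
f 54 52 53
f 55 92 71
f 92 66 95
f 71 95 60
f 92 95 71
f 55 71 67
f 71 60 72
f 67 72 56
f 71 72 67
f 55 67 76
f 67 56 77
f 76 77 62
f 67 77 76
f 55 76 88
f 76 62 91
f 88 91 65
f 76 91 88
f 55 88 92
f 88 65 96
f 92 96 66
f 88 96 92
f 56 72 83
f 72 60 86
f 83 86 64
f 72 86 83
f 60 95 73
f 95 66 94
f 73 94 59
f 95 94 73
f 66 96 93
f 96 65 89
f 93 89 57
f 96 89 93
f 65 91 90
f 91 62 78
f 90 78 61
f 91 78 90
f 62 77 82
f 77 56 79
f 82 79 63
f 77 79 82
f 58 84 70
f 84 64 85
f 70 85 59
f 84 85 70
f 58 70 68
f 70 59 69
f 68 69 57
f 70 69 68
f 58 68 75
f 68 57 74
f 75 74 61
f 68 74 75
f 58 75 80
f 75 61 81
f 80 81 63
f 75 81 80
f 58 80 84
f 80 63 87
f 84 87 64
f 80 87 84
f 59 85 73
f 85 64 86
f 73 86 60
f 85 86 73
f 57 69 93
f 69 59 94
f 93 94 66
f 69 94 93
f 61 74 90
f 74 57 89
f 90 89 65
f 74 89 90
f 63 81 82
f 81 61 78
f 82 78 62
f 81 78 82
f 64 87 83
f 87 63 79
f 83 79 56
f 87 79 83



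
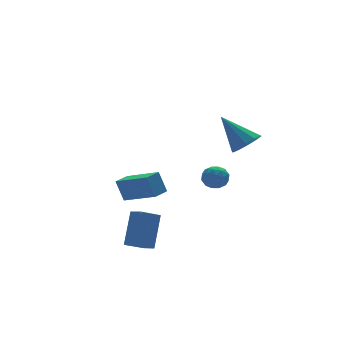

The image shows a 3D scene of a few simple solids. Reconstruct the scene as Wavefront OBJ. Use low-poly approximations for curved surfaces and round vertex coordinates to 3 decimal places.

v -1.013 -0.147 -2.067
v -1.252 0.307 -0.84
v -1.905 1.656 -2.908
v -2.144 2.11 -1.681
v -0.136 0.29 -2.059
v -0.375 0.744 -0.832
v -1.028 2.093 -2.9
v -1.267 2.547 -1.673
v -3.538 -3.771 -3.458
v -3.365 -4.538 -3.163
v -4.619 -3.815 -2.938
v -4.446 -4.582 -2.643
v -2.754 -2.938 -1.757
v -2.581 -3.705 -1.462
v -3.835 -2.982 -1.237
v -3.662 -3.749 -0.942
v 2.237 0.732 -1.84
v 2.638 1.346 -1.551
v 3.302 0.294 -2.389
v 3.703 0.908 -2.1
v 3.432 0.35 -1.613
v 2.774 0.621 -1.274
v 3.166 1.019 -2.666
v 2.508 1.29 -2.327
v 3.212 1.524 -2.062
v 3.377 1.11 -1.411
v 2.563 0.53 -2.529
v 2.728 0.116 -1.878
v 2.344 1.078 -1.648
v 3.596 0.562 -2.292
v 3.437 0.234 -2.006
v 3.673 0.595 -1.836
v 2.424 0.651 -1.485
v 2.66 1.012 -1.315
v 3.127 0.427 -1.351
v 3.28 0.628 -2.625
v 3.516 0.989 -2.455
v 2.267 1.045 -2.104
v 2.503 1.406 -1.934
v 2.813 1.213 -2.589
v 2.917 1.543 -1.778
v 3.544 1.285 -2.1
v 3.228 1.351 -2.433
v 2.841 1.51 -2.234
v 3.014 1.3 -1.395
v 3.64 1.042 -1.718
v 3.481 0.714 -1.431
v 3.094 0.873 -1.232
v 3.352 1.404 -1.695
v 2.3 0.598 -2.222
v 2.926 0.34 -2.545
v 2.846 0.767 -2.708
v 2.459 0.926 -2.509
v 2.396 0.355 -1.84
v 3.023 0.097 -2.162
v 3.099 0.13 -1.706
v 2.712 0.289 -1.507
v 2.588 0.236 -2.245
v 1.719 -4.483 2.77
v 2.52 -4.073 2.76
v 1.041 -3.117 4.23
v 2.197 -3.828 2.38
v 1.691 -3.832 2.149
v 1.195 -4.085 2.156
v 0.9 -4.49 2.397
v 0.917 -4.892 2.781
v 1.241 -5.137 3.161
v 1.747 -5.133 3.392
v 2.242 -4.88 3.385
v 2.538 -4.475 3.144
f 2 4 1
f 5 2 1
f 1 4 3
f 3 5 1
f 2 8 4
f 6 2 5
f 6 8 2
f 4 8 3
f 7 5 3
f 3 8 7
f 7 6 5
f 8 6 7
f 10 12 9
f 13 10 9
f 9 12 11
f 11 13 9
f 10 16 12
f 14 10 13
f 14 16 10
f 12 16 11
f 15 13 11
f 11 16 15
f 15 14 13
f 16 14 15
f 17 54 33
f 54 28 57
f 33 57 22
f 54 57 33
f 17 33 29
f 33 22 34
f 29 34 18
f 33 34 29
f 17 29 38
f 29 18 39
f 38 39 24
f 29 39 38
f 17 38 50
f 38 24 53
f 50 53 27
f 38 53 50
f 17 50 54
f 50 27 58
f 54 58 28
f 50 58 54
f 18 34 45
f 34 22 48
f 45 48 26
f 34 48 45
f 22 57 35
f 57 28 56
f 35 56 21
f 57 56 35
f 28 58 55
f 58 27 51
f 55 51 19
f 58 51 55
f 27 53 52
f 53 24 40
f 52 40 23
f 53 40 52
f 24 39 44
f 39 18 41
f 44 41 25
f 39 41 44
f 20 46 32
f 46 26 47
f 32 47 21
f 46 47 32
f 20 32 30
f 32 21 31
f 30 31 19
f 32 31 30
f 20 30 37
f 30 19 36
f 37 36 23
f 30 36 37
f 20 37 42
f 37 23 43
f 42 43 25
f 37 43 42
f 20 42 46
f 42 25 49
f 46 49 26
f 42 49 46
f 21 47 35
f 47 26 48
f 35 48 22
f 47 48 35
f 19 31 55
f 31 21 56
f 55 56 28
f 31 56 55
f 23 36 52
f 36 19 51
f 52 51 27
f 36 51 52
f 25 43 44
f 43 23 40
f 44 40 24
f 43 40 44
f 26 49 45
f 49 25 41
f 45 41 18
f 49 41 45
f 60 59 62
f 60 62 61
f 62 59 63
f 62 63 61
f 63 59 64
f 63 64 61
f 64 59 65
f 64 65 61
f 65 59 66
f 65 66 61
f 66 59 67
f 66 67 61
f 67 59 68
f 67 68 61
f 68 59 69
f 68 69 61
f 69 59 70
f 69 70 61
f 70 59 60
f 70 60 61



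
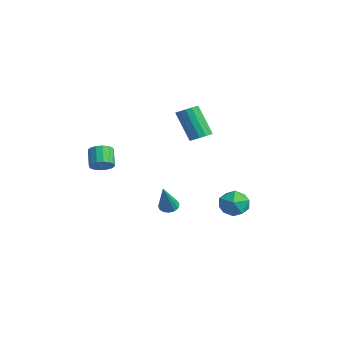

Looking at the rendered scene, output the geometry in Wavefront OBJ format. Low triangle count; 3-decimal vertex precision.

v -2.03 -3.695 0.405
v -1.714 -4.137 0.893
v -2.594 -3.808 1.762
v -2.91 -3.365 1.275
v -1.543 -3.803 0.939
v -2.423 -3.473 1.808
v -1.503 -3.44 0.842
v -2.383 -3.11 1.711
v -1.604 -3.145 0.628
v -2.484 -2.816 1.497
v -1.82 -2.997 0.354
v -2.699 -2.668 1.224
v -2.091 -3.037 0.095
v -2.971 -2.708 0.964
v -2.346 -3.252 -0.082
v -3.226 -2.923 0.787
v -2.517 -3.587 -0.128
v -3.397 -3.257 0.741
v -2.557 -3.95 -0.031
v -3.437 -3.62 0.838
v -2.456 -4.244 0.183
v -3.336 -3.915 1.052
v -2.241 -4.392 0.456
v -3.12 -4.063 1.326
v -1.969 -4.352 0.716
v -2.849 -4.023 1.585
v -1.643 3.961 -3.117
v -1.076 4.87 -3.164
v -0.384 3.13 -3.976
v 0.183 4.039 -4.023
v 0.041 3.544 -3.082
v -0.737 4.057 -2.552
v -0.723 3.943 -4.588
v -1.501 4.456 -4.058
v -0.507 4.859 -4.074
v -0.035 4.612 -3.143
v -1.425 3.388 -3.997
v -0.953 3.141 -3.066
v 1.254 -1.13 -1.859
v 1.792 -1.049 -2.088
v 2.146 -1.91 -0.041
v 1.727 -0.787 -1.944
v 1.535 -0.618 -1.777
v 1.268 -0.586 -1.632
v 0.997 -0.7 -1.548
v 0.795 -0.929 -1.548
v 0.716 -1.212 -1.63
v 0.782 -1.473 -1.774
v 0.973 -1.643 -1.941
v 1.241 -1.675 -2.086
v 1.511 -1.561 -2.17
v 1.713 -1.332 -2.171
v 0.338 1.311 2.623
v 0.949 1.29 2.944
v -0.048 0.888 4.817
v -0.658 0.909 4.497
v 0.847 1.632 2.962
v -0.15 1.23 4.836
v 0.608 1.887 2.89
v -0.389 1.486 4.764
v 0.297 1.989 2.746
v -0.7 1.587 4.62
v -0.003 1.908 2.57
v -1 1.506 4.443
v -0.211 1.668 2.407
v -1.208 1.266 4.281
v -0.272 1.332 2.303
v -1.269 0.93 4.176
v -0.17 0.99 2.284
v -1.167 0.588 4.158
v 0.069 0.734 2.356
v -0.928 0.333 4.23
v 0.38 0.633 2.5
v -0.617 0.231 4.374
v 0.68 0.714 2.677
v -0.317 0.312 4.55
v 0.888 0.954 2.839
v -0.109 0.552 4.713
f 2 1 5
f 2 5 3
f 3 5 6
f 3 6 4
f 5 1 7
f 5 7 6
f 6 7 8
f 6 8 4
f 7 1 9
f 7 9 8
f 8 9 10
f 8 10 4
f 9 1 11
f 9 11 10
f 10 11 12
f 10 12 4
f 11 1 13
f 11 13 12
f 12 13 14
f 12 14 4
f 13 1 15
f 13 15 14
f 14 15 16
f 14 16 4
f 15 1 17
f 15 17 16
f 16 17 18
f 16 18 4
f 17 1 19
f 17 19 18
f 18 19 20
f 18 20 4
f 19 1 21
f 19 21 20
f 20 21 22
f 20 22 4
f 21 1 23
f 21 23 22
f 22 23 24
f 22 24 4
f 23 1 25
f 23 25 24
f 24 25 26
f 24 26 4
f 25 1 2
f 25 2 26
f 26 2 3
f 26 3 4
f 27 38 32
f 27 32 28
f 27 28 34
f 27 34 37
f 27 37 38
f 28 32 36
f 32 38 31
f 38 37 29
f 37 34 33
f 34 28 35
f 30 36 31
f 30 31 29
f 30 29 33
f 30 33 35
f 30 35 36
f 31 36 32
f 29 31 38
f 33 29 37
f 35 33 34
f 36 35 28
f 40 39 42
f 40 42 41
f 42 39 43
f 42 43 41
f 43 39 44
f 43 44 41
f 44 39 45
f 44 45 41
f 45 39 46
f 45 46 41
f 46 39 47
f 46 47 41
f 47 39 48
f 47 48 41
f 48 39 49
f 48 49 41
f 49 39 50
f 49 50 41
f 50 39 51
f 50 51 41
f 51 39 52
f 51 52 41
f 52 39 40
f 52 40 41
f 54 53 57
f 54 57 55
f 55 57 58
f 55 58 56
f 57 53 59
f 57 59 58
f 58 59 60
f 58 60 56
f 59 53 61
f 59 61 60
f 60 61 62
f 60 62 56
f 61 53 63
f 61 63 62
f 62 63 64
f 62 64 56
f 63 53 65
f 63 65 64
f 64 65 66
f 64 66 56
f 65 53 67
f 65 67 66
f 66 67 68
f 66 68 56
f 67 53 69
f 67 69 68
f 68 69 70
f 68 70 56
f 69 53 71
f 69 71 70
f 70 71 72
f 70 72 56
f 71 53 73
f 71 73 72
f 72 73 74
f 72 74 56
f 73 53 75
f 73 75 74
f 74 75 76
f 74 76 56
f 75 53 77
f 75 77 76
f 76 77 78
f 76 78 56
f 77 53 54
f 77 54 78
f 78 54 55
f 78 55 56



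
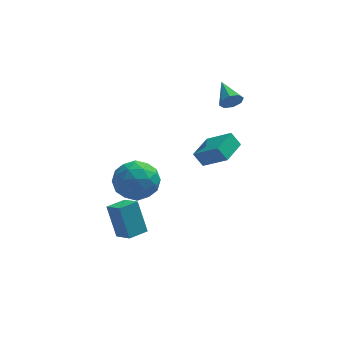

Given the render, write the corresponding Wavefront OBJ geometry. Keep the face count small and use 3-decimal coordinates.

v -1.621 2.438 -3.008
v -0.992 2.032 -3.984
v -2.268 0.588 -2.656
v -1.639 0.182 -3.632
v -1.038 0.572 -2.631
v -0.639 1.715 -2.849
v -2.621 0.905 -3.791
v -2.222 2.048 -4.009
v -1.61 1.084 -4.468
v -0.631 0.879 -3.751
v -2.629 1.741 -2.889
v -1.65 1.536 -2.172
v -1.25 2.397 -3.527
v -2.01 0.223 -3.113
v -1.657 0.452 -2.525
v -1.287 0.213 -3.098
v -1.042 2.211 -2.86
v -0.672 1.972 -3.433
v -0.699 1.114 -2.638
v -2.588 0.648 -3.207
v -2.218 0.409 -3.78
v -1.973 2.407 -3.542
v -1.603 2.168 -4.115
v -2.561 1.506 -4.002
v -1.243 1.601 -4.385
v -1.623 0.514 -4.178
v -2.201 0.939 -4.272
v -1.966 1.611 -4.4
v -0.668 1.481 -3.964
v -1.048 0.394 -3.757
v -0.695 0.623 -3.168
v -0.46 1.295 -3.296
v -1.031 0.924 -4.248
v -2.212 2.226 -2.883
v -2.592 1.139 -2.676
v -2.8 1.325 -3.344
v -2.565 1.997 -3.472
v -1.637 2.106 -2.462
v -2.017 1.019 -2.255
v -1.294 1.009 -2.24
v -1.059 1.681 -2.368
v -2.229 1.696 -2.392
v -2.12 -4.824 -2.354
v -2.534 -4.137 -0.809
v -2.695 -4.056 -2.849
v -3.108 -3.369 -1.305
v -1.292 -4.231 -2.395
v -1.705 -3.544 -0.851
v -1.866 -3.463 -2.891
v -2.28 -2.776 -1.346
v 1.118 1.626 -1.732
v 2.233 0.921 -0.792
v 1.867 2.934 -1.641
v 2.982 2.228 -0.701
v 1.578 1.412 -2.439
v 2.693 0.706 -1.499
v 2.327 2.719 -2.348
v 3.442 2.014 -1.408
v 2.826 0.646 2.755
v 3.154 0.556 3.261
v 2.454 1.934 3.225
v 3.403 0.753 2.919
v 3.314 0.887 2.481
v 2.938 0.88 2.203
v 2.497 0.736 2.249
v 2.248 0.539 2.592
v 2.337 0.405 3.03
v 2.713 0.412 3.307
f 1 38 17
f 38 12 41
f 17 41 6
f 38 41 17
f 1 17 13
f 17 6 18
f 13 18 2
f 17 18 13
f 1 13 22
f 13 2 23
f 22 23 8
f 13 23 22
f 1 22 34
f 22 8 37
f 34 37 11
f 22 37 34
f 1 34 38
f 34 11 42
f 38 42 12
f 34 42 38
f 2 18 29
f 18 6 32
f 29 32 10
f 18 32 29
f 6 41 19
f 41 12 40
f 19 40 5
f 41 40 19
f 12 42 39
f 42 11 35
f 39 35 3
f 42 35 39
f 11 37 36
f 37 8 24
f 36 24 7
f 37 24 36
f 8 23 28
f 23 2 25
f 28 25 9
f 23 25 28
f 4 30 16
f 30 10 31
f 16 31 5
f 30 31 16
f 4 16 14
f 16 5 15
f 14 15 3
f 16 15 14
f 4 14 21
f 14 3 20
f 21 20 7
f 14 20 21
f 4 21 26
f 21 7 27
f 26 27 9
f 21 27 26
f 4 26 30
f 26 9 33
f 30 33 10
f 26 33 30
f 5 31 19
f 31 10 32
f 19 32 6
f 31 32 19
f 3 15 39
f 15 5 40
f 39 40 12
f 15 40 39
f 7 20 36
f 20 3 35
f 36 35 11
f 20 35 36
f 9 27 28
f 27 7 24
f 28 24 8
f 27 24 28
f 10 33 29
f 33 9 25
f 29 25 2
f 33 25 29
f 44 46 43
f 47 44 43
f 43 46 45
f 45 47 43
f 44 50 46
f 48 44 47
f 48 50 44
f 46 50 45
f 49 47 45
f 45 50 49
f 49 48 47
f 50 48 49
f 52 54 51
f 55 52 51
f 51 54 53
f 53 55 51
f 52 58 54
f 56 52 55
f 56 58 52
f 54 58 53
f 57 55 53
f 53 58 57
f 57 56 55
f 58 56 57
f 60 59 62
f 60 62 61
f 62 59 63
f 62 63 61
f 63 59 64
f 63 64 61
f 64 59 65
f 64 65 61
f 65 59 66
f 65 66 61
f 66 59 67
f 66 67 61
f 67 59 68
f 67 68 61
f 68 59 60
f 68 60 61



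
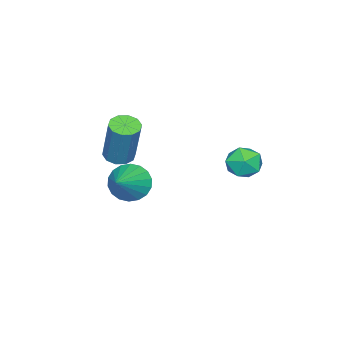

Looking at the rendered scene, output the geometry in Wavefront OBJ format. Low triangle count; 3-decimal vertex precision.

v 2.204 -2.855 -4.137
v 2.609 -3.388 -4.677
v 3.616 -2.605 -3.323
v 2.648 -3.048 -4.848
v 2.598 -2.67 -4.879
v 2.471 -2.328 -4.762
v 2.291 -2.091 -4.522
v 2.093 -2.005 -4.206
v 1.917 -2.087 -3.876
v 1.798 -2.321 -3.598
v 1.76 -2.662 -3.427
v 1.809 -3.04 -3.396
v 1.936 -3.382 -3.512
v 2.116 -3.619 -3.752
v 2.314 -3.705 -4.069
v 2.49 -3.622 -4.399
v 1.942 2.244 -2.209
v 2.402 1.64 -2.378
v 1.098 1.46 -1.702
v 1.558 0.856 -1.871
v 1.772 1.366 -1.324
v 2.293 1.851 -1.637
v 1.207 1.249 -2.443
v 1.728 1.734 -2.756
v 1.948 1.025 -2.523
v 2.297 1.097 -1.831
v 1.203 2.003 -2.249
v 1.552 2.075 -1.557
v 2.994 -2.819 -2.226
v 3.31 -2.353 -2.436
v 3.761 -1.815 -0.563
v 3.446 -2.281 -0.354
v 2.96 -2.241 -2.384
v 3.411 -1.703 -0.511
v 2.624 -2.35 -2.272
v 3.075 -1.812 -0.399
v 2.429 -2.637 -2.142
v 2.88 -2.099 -0.27
v 2.45 -2.995 -2.045
v 2.901 -2.456 -0.172
v 2.679 -3.285 -2.017
v 3.13 -2.747 -0.144
v 3.029 -3.397 -2.069
v 3.48 -2.859 -0.196
v 3.365 -3.288 -2.181
v 3.816 -2.75 -0.308
v 3.56 -3.001 -2.31
v 4.011 -2.463 -0.438
v 3.539 -2.644 -2.408
v 3.99 -2.105 -0.535
f 2 1 4
f 2 4 3
f 4 1 5
f 4 5 3
f 5 1 6
f 5 6 3
f 6 1 7
f 6 7 3
f 7 1 8
f 7 8 3
f 8 1 9
f 8 9 3
f 9 1 10
f 9 10 3
f 10 1 11
f 10 11 3
f 11 1 12
f 11 12 3
f 12 1 13
f 12 13 3
f 13 1 14
f 13 14 3
f 14 1 15
f 14 15 3
f 15 1 16
f 15 16 3
f 16 1 2
f 16 2 3
f 17 28 22
f 17 22 18
f 17 18 24
f 17 24 27
f 17 27 28
f 18 22 26
f 22 28 21
f 28 27 19
f 27 24 23
f 24 18 25
f 20 26 21
f 20 21 19
f 20 19 23
f 20 23 25
f 20 25 26
f 21 26 22
f 19 21 28
f 23 19 27
f 25 23 24
f 26 25 18
f 30 29 33
f 30 33 31
f 31 33 34
f 31 34 32
f 33 29 35
f 33 35 34
f 34 35 36
f 34 36 32
f 35 29 37
f 35 37 36
f 36 37 38
f 36 38 32
f 37 29 39
f 37 39 38
f 38 39 40
f 38 40 32
f 39 29 41
f 39 41 40
f 40 41 42
f 40 42 32
f 41 29 43
f 41 43 42
f 42 43 44
f 42 44 32
f 43 29 45
f 43 45 44
f 44 45 46
f 44 46 32
f 45 29 47
f 45 47 46
f 46 47 48
f 46 48 32
f 47 29 49
f 47 49 48
f 48 49 50
f 48 50 32
f 49 29 30
f 49 30 50
f 50 30 31
f 50 31 32



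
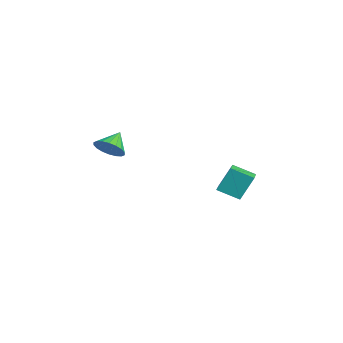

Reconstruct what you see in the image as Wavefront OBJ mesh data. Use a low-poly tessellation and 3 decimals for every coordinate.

v 3.499 2.637 -2.912
v 3.458 3.384 -1.578
v 2.163 3.25 -3.298
v 2.122 3.998 -1.963
v 4.118 3.642 -3.457
v 4.077 4.39 -2.122
v 2.782 4.256 -3.842
v 2.741 5.003 -2.508
v -3.57 -0.666 -2.461
v -2.813 -0.52 -1.978
v -4.25 0.146 -1.639
v -2.8 -0.227 -2.257
v -2.939 -0.02 -2.576
v -3.204 0.058 -2.873
v -3.541 -0.006 -3.088
v -3.884 -0.202 -3.178
v -4.165 -0.489 -3.127
v -4.328 -0.811 -2.944
v -4.341 -1.105 -2.665
v -4.201 -1.311 -2.345
v -3.937 -1.39 -2.049
v -3.599 -1.325 -1.834
v -3.256 -1.129 -1.744
v -2.976 -0.842 -1.795
f 2 4 1
f 5 2 1
f 1 4 3
f 3 5 1
f 2 8 4
f 6 2 5
f 6 8 2
f 4 8 3
f 7 5 3
f 3 8 7
f 7 6 5
f 8 6 7
f 10 9 12
f 10 12 11
f 12 9 13
f 12 13 11
f 13 9 14
f 13 14 11
f 14 9 15
f 14 15 11
f 15 9 16
f 15 16 11
f 16 9 17
f 16 17 11
f 17 9 18
f 17 18 11
f 18 9 19
f 18 19 11
f 19 9 20
f 19 20 11
f 20 9 21
f 20 21 11
f 21 9 22
f 21 22 11
f 22 9 23
f 22 23 11
f 23 9 24
f 23 24 11
f 24 9 10
f 24 10 11



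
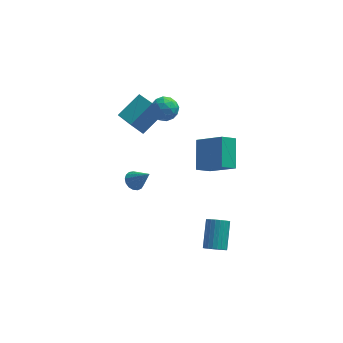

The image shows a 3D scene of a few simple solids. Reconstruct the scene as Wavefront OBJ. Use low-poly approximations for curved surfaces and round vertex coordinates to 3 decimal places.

v 0.63 -3.853 2.716
v 0.704 -2.409 3.755
v -0.612 -2.942 1.537
v -0.538 -1.498 2.575
v 1.358 -3.522 2.205
v 1.432 -2.078 3.243
v 0.116 -2.611 1.025
v 0.19 -1.167 2.064
v 0.359 -3.918 -4.518
v 0.974 -4.077 -4.448
v 1.197 -2.741 -3.372
v 0.581 -2.582 -3.442
v 0.986 -3.922 -4.643
v 1.209 -2.586 -3.567
v 0.902 -3.766 -4.819
v 1.125 -2.43 -3.743
v 0.736 -3.634 -4.949
v 0.959 -2.297 -3.874
v 0.512 -3.544 -5.014
v 0.735 -2.208 -3.939
v 0.265 -3.512 -5.003
v 0.487 -2.175 -3.928
v 0.031 -3.541 -4.918
v 0.254 -2.205 -3.843
v -0.152 -3.628 -4.773
v 0.071 -2.292 -3.697
v -0.257 -3.759 -4.588
v -0.034 -2.423 -3.512
v -0.269 -3.914 -4.393
v -0.046 -2.578 -3.317
v -0.185 -4.07 -4.217
v 0.038 -2.734 -3.141
v -0.019 -4.203 -4.086
v 0.204 -2.866 -3.011
v 0.205 -4.292 -4.021
v 0.428 -2.956 -2.946
v 0.453 -4.325 -4.032
v 0.675 -2.988 -2.957
v 0.686 -4.295 -4.117
v 0.909 -2.959 -3.042
v 0.869 -4.208 -4.263
v 1.092 -2.872 -3.187
v -3.849 0.797 1.668
v -2.699 1.724 2.532
v -4.528 1.817 1.479
v -3.379 2.743 2.342
v -3.221 1.017 0.598
v -2.072 1.943 1.461
v -3.901 2.036 0.408
v -2.751 2.963 1.272
v -2.153 1.565 3.274
v -1.726 1.69 2.61
v -2.434 0.37 2.87
v -2.007 0.495 2.206
v -1.639 0.436 2.912
v -1.465 1.174 3.162
v -2.695 0.886 2.318
v -2.521 1.624 2.568
v -2.061 1.27 2.019
v -1.408 0.992 2.386
v -2.752 1.068 3.094
v -2.099 0.79 3.461
v -1.915 1.733 2.978
v -2.245 0.327 2.502
v -2.029 0.293 2.917
v -1.778 0.366 2.527
v -1.761 1.43 3.302
v -1.51 1.503 2.912
v -1.459 0.766 3.089
v -2.65 0.557 2.568
v -2.399 0.63 2.178
v -2.382 1.694 2.953
v -2.131 1.767 2.563
v -2.701 1.294 2.391
v -1.861 1.559 2.24
v -2.026 0.856 2.002
v -2.431 1.086 2.068
v -2.328 1.52 2.215
v -1.477 1.395 2.456
v -1.643 0.693 2.218
v -1.426 0.658 2.633
v -1.324 1.092 2.78
v -1.674 1.148 2.108
v -2.517 1.367 3.262
v -2.683 0.665 3.024
v -2.836 0.968 2.7
v -2.734 1.402 2.847
v -2.134 1.204 3.478
v -2.299 0.501 3.24
v -1.832 0.54 3.265
v -1.729 0.974 3.412
v -2.486 0.912 3.372
v -3.747 -3.463 1.254
v -3.373 -3.028 1.164
v -2.993 -3.897 2.286
v -3.557 -2.922 1.343
v -3.784 -2.94 1.502
v -4.003 -3.077 1.604
v -4.163 -3.303 1.625
v -4.228 -3.565 1.562
v -4.182 -3.804 1.428
v -4.037 -3.965 1.254
v -3.825 -4.01 1.08
v -3.596 -3.93 0.946
v -3.401 -3.743 0.883
v -3.285 -3.492 0.904
v -3.275 -3.234 1.006
f 2 4 1
f 5 2 1
f 1 4 3
f 3 5 1
f 2 8 4
f 6 2 5
f 6 8 2
f 4 8 3
f 7 5 3
f 3 8 7
f 7 6 5
f 8 6 7
f 10 9 13
f 10 13 11
f 11 13 14
f 11 14 12
f 13 9 15
f 13 15 14
f 14 15 16
f 14 16 12
f 15 9 17
f 15 17 16
f 16 17 18
f 16 18 12
f 17 9 19
f 17 19 18
f 18 19 20
f 18 20 12
f 19 9 21
f 19 21 20
f 20 21 22
f 20 22 12
f 21 9 23
f 21 23 22
f 22 23 24
f 22 24 12
f 23 9 25
f 23 25 24
f 24 25 26
f 24 26 12
f 25 9 27
f 25 27 26
f 26 27 28
f 26 28 12
f 27 9 29
f 27 29 28
f 28 29 30
f 28 30 12
f 29 9 31
f 29 31 30
f 30 31 32
f 30 32 12
f 31 9 33
f 31 33 32
f 32 33 34
f 32 34 12
f 33 9 35
f 33 35 34
f 34 35 36
f 34 36 12
f 35 9 37
f 35 37 36
f 36 37 38
f 36 38 12
f 37 9 39
f 37 39 38
f 38 39 40
f 38 40 12
f 39 9 41
f 39 41 40
f 40 41 42
f 40 42 12
f 41 9 10
f 41 10 42
f 42 10 11
f 42 11 12
f 44 46 43
f 47 44 43
f 43 46 45
f 45 47 43
f 44 50 46
f 48 44 47
f 48 50 44
f 46 50 45
f 49 47 45
f 45 50 49
f 49 48 47
f 50 48 49
f 51 88 67
f 88 62 91
f 67 91 56
f 88 91 67
f 51 67 63
f 67 56 68
f 63 68 52
f 67 68 63
f 51 63 72
f 63 52 73
f 72 73 58
f 63 73 72
f 51 72 84
f 72 58 87
f 84 87 61
f 72 87 84
f 51 84 88
f 84 61 92
f 88 92 62
f 84 92 88
f 52 68 79
f 68 56 82
f 79 82 60
f 68 82 79
f 56 91 69
f 91 62 90
f 69 90 55
f 91 90 69
f 62 92 89
f 92 61 85
f 89 85 53
f 92 85 89
f 61 87 86
f 87 58 74
f 86 74 57
f 87 74 86
f 58 73 78
f 73 52 75
f 78 75 59
f 73 75 78
f 54 80 66
f 80 60 81
f 66 81 55
f 80 81 66
f 54 66 64
f 66 55 65
f 64 65 53
f 66 65 64
f 54 64 71
f 64 53 70
f 71 70 57
f 64 70 71
f 54 71 76
f 71 57 77
f 76 77 59
f 71 77 76
f 54 76 80
f 76 59 83
f 80 83 60
f 76 83 80
f 55 81 69
f 81 60 82
f 69 82 56
f 81 82 69
f 53 65 89
f 65 55 90
f 89 90 62
f 65 90 89
f 57 70 86
f 70 53 85
f 86 85 61
f 70 85 86
f 59 77 78
f 77 57 74
f 78 74 58
f 77 74 78
f 60 83 79
f 83 59 75
f 79 75 52
f 83 75 79
f 94 93 96
f 94 96 95
f 96 93 97
f 96 97 95
f 97 93 98
f 97 98 95
f 98 93 99
f 98 99 95
f 99 93 100
f 99 100 95
f 100 93 101
f 100 101 95
f 101 93 102
f 101 102 95
f 102 93 103
f 102 103 95
f 103 93 104
f 103 104 95
f 104 93 105
f 104 105 95
f 105 93 106
f 105 106 95
f 106 93 107
f 106 107 95
f 107 93 94
f 107 94 95



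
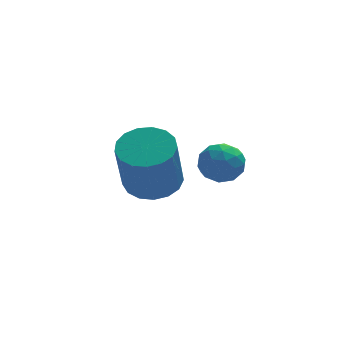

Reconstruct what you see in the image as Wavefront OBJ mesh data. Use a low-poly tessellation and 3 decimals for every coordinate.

v 2.318 2.844 -4.186
v 3.142 2.603 -4.138
v 2.846 1.936 -2.406
v 2.022 2.176 -2.454
v 3.143 2.987 -3.99
v 2.847 2.32 -2.258
v 2.955 3.338 -3.887
v 2.659 2.671 -2.154
v 2.62 3.576 -3.852
v 2.325 2.909 -2.12
v 2.217 3.646 -3.894
v 1.921 2.979 -2.162
v 1.837 3.532 -4.003
v 1.541 2.865 -2.271
v 1.567 3.261 -4.154
v 1.271 2.594 -2.421
v 1.469 2.894 -4.312
v 1.173 2.226 -2.58
v 1.565 2.515 -4.441
v 1.269 1.848 -2.709
v 1.834 2.212 -4.512
v 1.538 1.544 -2.78
v 2.214 2.053 -4.508
v 1.918 1.386 -2.776
v 2.618 2.076 -4.431
v 2.322 1.408 -2.698
v 2.953 2.274 -4.297
v 2.657 1.607 -2.565
v 3.092 -0.144 -2.199
v 3.618 0.276 -2.229
v 3.622 -0.756 -1.471
v 4.148 -0.336 -1.501
v 3.57 -0.133 -1.221
v 3.243 0.245 -1.671
v 3.997 -0.725 -2.029
v 3.67 -0.347 -2.479
v 4.177 -0.083 -2.124
v 3.913 0.282 -1.624
v 3.327 -0.762 -2.076
v 3.063 -0.397 -1.576
v 3.308 0.12 -2.278
v 3.932 -0.6 -1.422
v 3.592 -0.481 -1.258
v 3.901 -0.234 -1.275
v 3.088 0.102 -1.95
v 3.397 0.348 -1.967
v 3.369 0.108 -1.375
v 3.843 -0.828 -1.733
v 4.152 -0.582 -1.75
v 3.339 -0.246 -2.425
v 3.648 0.001 -2.442
v 3.871 -0.588 -2.325
v 3.946 0.155 -2.234
v 4.257 -0.205 -1.806
v 4.169 -0.433 -2.116
v 3.977 -0.211 -2.381
v 3.791 0.37 -1.94
v 4.102 0.01 -1.512
v 3.763 0.13 -1.347
v 3.571 0.352 -1.612
v 4.12 0.159 -1.878
v 3.138 -0.49 -2.188
v 3.449 -0.85 -1.76
v 3.669 -0.832 -2.088
v 3.477 -0.61 -2.353
v 2.983 -0.275 -1.894
v 3.294 -0.635 -1.466
v 3.263 -0.269 -1.319
v 3.071 -0.047 -1.584
v 3.12 -0.639 -1.822
f 2 1 5
f 2 5 3
f 3 5 6
f 3 6 4
f 5 1 7
f 5 7 6
f 6 7 8
f 6 8 4
f 7 1 9
f 7 9 8
f 8 9 10
f 8 10 4
f 9 1 11
f 9 11 10
f 10 11 12
f 10 12 4
f 11 1 13
f 11 13 12
f 12 13 14
f 12 14 4
f 13 1 15
f 13 15 14
f 14 15 16
f 14 16 4
f 15 1 17
f 15 17 16
f 16 17 18
f 16 18 4
f 17 1 19
f 17 19 18
f 18 19 20
f 18 20 4
f 19 1 21
f 19 21 20
f 20 21 22
f 20 22 4
f 21 1 23
f 21 23 22
f 22 23 24
f 22 24 4
f 23 1 25
f 23 25 24
f 24 25 26
f 24 26 4
f 25 1 27
f 25 27 26
f 26 27 28
f 26 28 4
f 27 1 2
f 27 2 28
f 28 2 3
f 28 3 4
f 29 66 45
f 66 40 69
f 45 69 34
f 66 69 45
f 29 45 41
f 45 34 46
f 41 46 30
f 45 46 41
f 29 41 50
f 41 30 51
f 50 51 36
f 41 51 50
f 29 50 62
f 50 36 65
f 62 65 39
f 50 65 62
f 29 62 66
f 62 39 70
f 66 70 40
f 62 70 66
f 30 46 57
f 46 34 60
f 57 60 38
f 46 60 57
f 34 69 47
f 69 40 68
f 47 68 33
f 69 68 47
f 40 70 67
f 70 39 63
f 67 63 31
f 70 63 67
f 39 65 64
f 65 36 52
f 64 52 35
f 65 52 64
f 36 51 56
f 51 30 53
f 56 53 37
f 51 53 56
f 32 58 44
f 58 38 59
f 44 59 33
f 58 59 44
f 32 44 42
f 44 33 43
f 42 43 31
f 44 43 42
f 32 42 49
f 42 31 48
f 49 48 35
f 42 48 49
f 32 49 54
f 49 35 55
f 54 55 37
f 49 55 54
f 32 54 58
f 54 37 61
f 58 61 38
f 54 61 58
f 33 59 47
f 59 38 60
f 47 60 34
f 59 60 47
f 31 43 67
f 43 33 68
f 67 68 40
f 43 68 67
f 35 48 64
f 48 31 63
f 64 63 39
f 48 63 64
f 37 55 56
f 55 35 52
f 56 52 36
f 55 52 56
f 38 61 57
f 61 37 53
f 57 53 30
f 61 53 57

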